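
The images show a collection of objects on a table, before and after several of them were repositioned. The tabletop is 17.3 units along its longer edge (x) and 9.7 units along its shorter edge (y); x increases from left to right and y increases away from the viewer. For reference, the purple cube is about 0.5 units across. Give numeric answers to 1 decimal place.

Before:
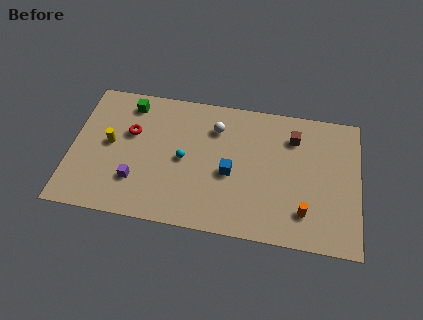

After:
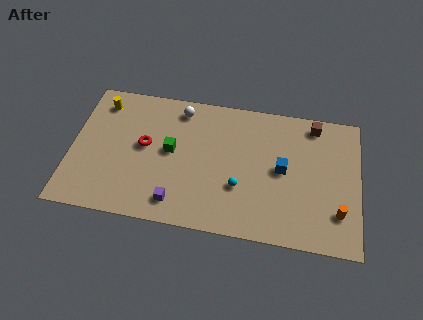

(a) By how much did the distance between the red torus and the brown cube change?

+0.7

They were about 9.9 units apart before and 10.6 after — 0.7 units further apart.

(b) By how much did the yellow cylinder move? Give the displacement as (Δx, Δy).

(-0.7, 2.9)

From the two frames, the yellow cylinder sits at roughly (2.3, 5.1) before and (1.6, 8.0) after.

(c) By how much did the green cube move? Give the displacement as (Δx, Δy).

(2.7, -3.0)

The green cube was at about (3.3, 8.2) and moved to about (6.0, 5.2).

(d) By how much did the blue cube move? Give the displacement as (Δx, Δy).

(3.1, 0.8)

The blue cube started near (9.6, 4.2) and ended near (12.7, 5.0).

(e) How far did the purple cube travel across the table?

2.7

From (4.0, 2.7) to (6.5, 1.6), the purple cube covered √(2.5² + 1.1²) ≈ 2.7 units.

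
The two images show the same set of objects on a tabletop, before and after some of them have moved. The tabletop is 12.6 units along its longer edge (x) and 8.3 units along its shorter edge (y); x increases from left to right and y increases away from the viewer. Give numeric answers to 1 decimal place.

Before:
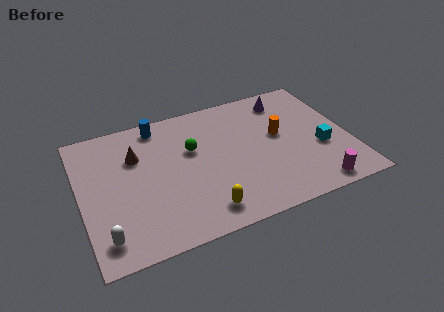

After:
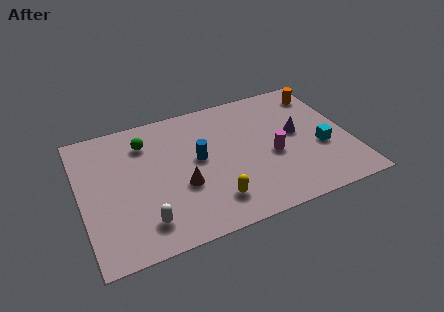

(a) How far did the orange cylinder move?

3.1

From (9.4, 4.7) to (11.7, 6.8), the orange cylinder covered √(2.3² + 2.1²) ≈ 3.1 units.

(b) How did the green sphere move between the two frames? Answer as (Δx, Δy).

(-2.1, 1.2)

The green sphere was at about (5.3, 5.2) and moved to about (3.2, 6.4).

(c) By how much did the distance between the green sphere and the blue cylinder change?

+0.5

They were about 2.5 units apart before and 3.0 after — 0.5 units further apart.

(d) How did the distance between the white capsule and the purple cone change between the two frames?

-2.6

They were about 10.6 units apart before and 8.0 after — 2.6 units closer together.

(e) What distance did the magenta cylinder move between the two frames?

3.1

From (10.6, 0.9) to (8.9, 3.5), the magenta cylinder covered √(1.7² + 2.6²) ≈ 3.1 units.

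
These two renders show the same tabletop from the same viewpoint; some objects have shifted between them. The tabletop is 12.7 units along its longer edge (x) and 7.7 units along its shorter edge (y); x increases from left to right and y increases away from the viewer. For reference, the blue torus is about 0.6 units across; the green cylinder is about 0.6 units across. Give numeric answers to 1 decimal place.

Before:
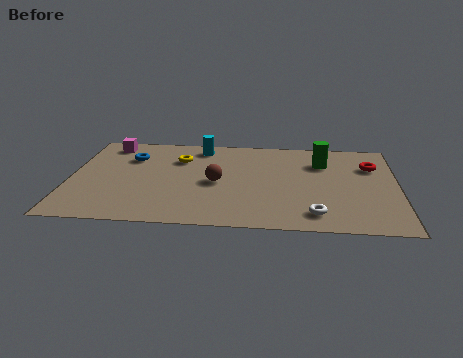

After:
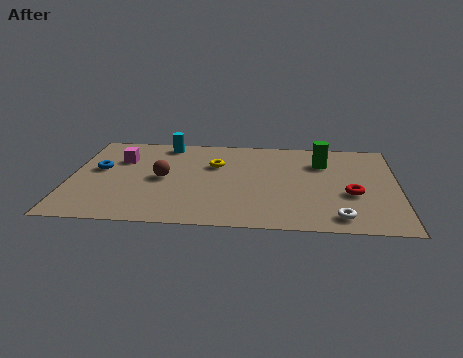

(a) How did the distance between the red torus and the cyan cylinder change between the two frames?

+1.4

The distance was about 6.8 in the first image and 8.2 in the second, so they moved 1.4 units further apart.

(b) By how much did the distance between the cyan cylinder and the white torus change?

+1.9

Before: roughly 7.0 units apart; after: 8.9. That's 1.9 units further apart.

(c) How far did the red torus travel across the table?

2.5

The red torus moved from about (11.7, 5.4) to (10.9, 3.0), a distance of √(0.8² + 2.4²) ≈ 2.5.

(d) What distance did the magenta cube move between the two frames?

1.4

The magenta cube was near (1.4, 6.6) before and (1.9, 5.3) after, so it travelled √(0.5² + 1.3²) ≈ 1.4 units.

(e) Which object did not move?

the green cylinder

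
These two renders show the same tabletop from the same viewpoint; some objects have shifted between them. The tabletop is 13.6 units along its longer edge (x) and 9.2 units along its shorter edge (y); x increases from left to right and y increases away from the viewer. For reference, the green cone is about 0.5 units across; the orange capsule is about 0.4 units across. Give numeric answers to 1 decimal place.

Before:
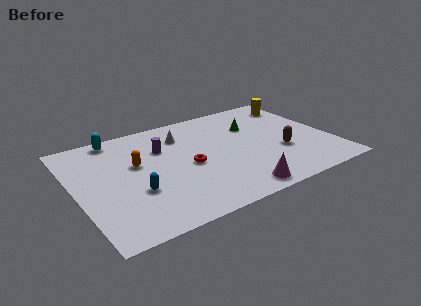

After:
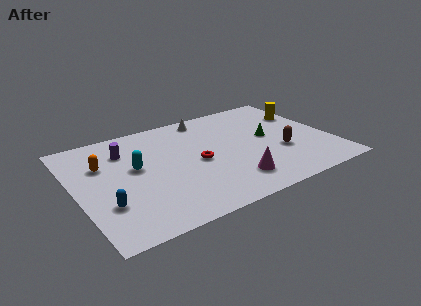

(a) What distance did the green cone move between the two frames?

1.5

The green cone was near (9.8, 6.3) before and (10.4, 4.9) after, so it travelled √(0.6² + 1.4²) ≈ 1.5 units.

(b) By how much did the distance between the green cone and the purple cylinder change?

+2.8

Before: roughly 5.0 units apart; after: 7.8. That's 2.8 units further apart.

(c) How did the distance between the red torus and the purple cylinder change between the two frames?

+2.0

Before: roughly 2.4 units apart; after: 4.4. That's 2.0 units further apart.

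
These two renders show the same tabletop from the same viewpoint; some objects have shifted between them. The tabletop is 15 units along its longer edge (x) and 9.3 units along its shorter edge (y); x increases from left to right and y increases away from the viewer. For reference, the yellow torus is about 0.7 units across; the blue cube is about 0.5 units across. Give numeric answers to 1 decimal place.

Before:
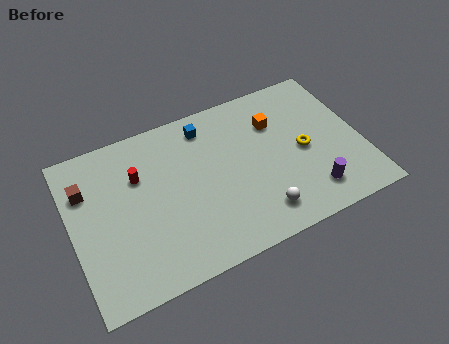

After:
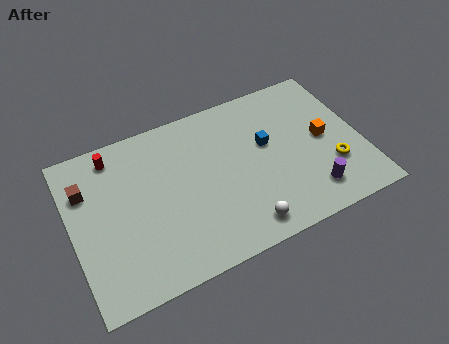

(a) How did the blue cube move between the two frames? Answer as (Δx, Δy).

(2.9, -2.3)

From the two frames, the blue cube sits at roughly (7.3, 7.8) before and (10.2, 5.5) after.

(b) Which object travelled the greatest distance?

the blue cube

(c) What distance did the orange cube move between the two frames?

3.0

The orange cube was near (10.8, 6.6) before and (13.1, 4.7) after, so it travelled √(2.3² + 1.9²) ≈ 3.0 units.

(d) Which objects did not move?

the brown cube and the purple cylinder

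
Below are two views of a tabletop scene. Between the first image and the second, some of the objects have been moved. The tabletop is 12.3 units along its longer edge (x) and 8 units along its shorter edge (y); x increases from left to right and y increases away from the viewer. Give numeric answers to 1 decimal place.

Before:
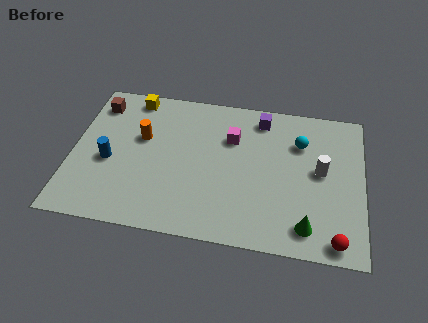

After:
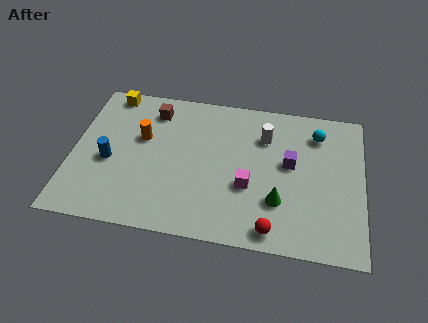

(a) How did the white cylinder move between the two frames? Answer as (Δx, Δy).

(-2.4, 1.5)

The white cylinder was at about (10.5, 4.3) and moved to about (8.1, 5.8).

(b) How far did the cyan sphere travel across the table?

0.9

The cyan sphere was near (9.6, 5.7) before and (10.3, 6.3) after, so it travelled √(0.7² + 0.6²) ≈ 0.9 units.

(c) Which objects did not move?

the blue cylinder and the orange cylinder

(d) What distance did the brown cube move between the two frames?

2.4

From (0.9, 6.5) to (3.3, 6.5), the brown cube covered √(2.4² + 0.0²) ≈ 2.4 units.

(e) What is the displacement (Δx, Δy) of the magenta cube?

(0.8, -2.5)

From the two frames, the magenta cube sits at roughly (6.7, 5.5) before and (7.5, 3.0) after.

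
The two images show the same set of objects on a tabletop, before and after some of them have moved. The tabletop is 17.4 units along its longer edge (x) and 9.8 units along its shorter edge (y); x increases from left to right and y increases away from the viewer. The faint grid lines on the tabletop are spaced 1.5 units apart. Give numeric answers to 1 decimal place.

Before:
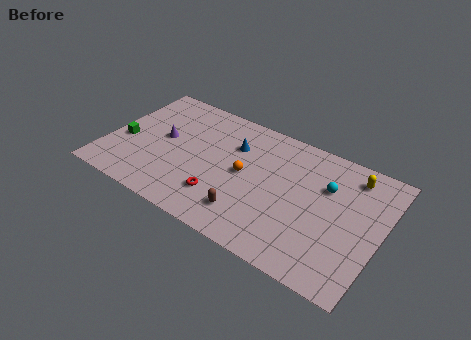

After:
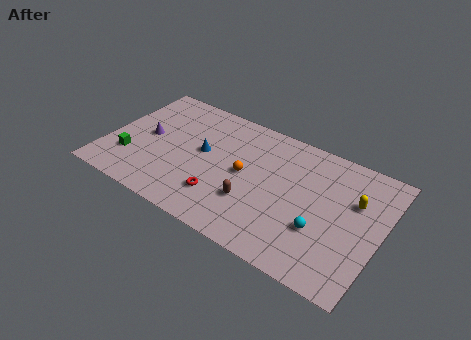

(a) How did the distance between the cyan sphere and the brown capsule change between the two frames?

-1.9

They were about 6.2 units apart before and 4.3 after — 1.9 units closer together.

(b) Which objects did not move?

the red torus and the orange sphere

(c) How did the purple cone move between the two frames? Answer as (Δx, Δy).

(-1.0, -0.3)

From the two frames, the purple cone sits at roughly (3.4, 5.3) before and (2.4, 5.0) after.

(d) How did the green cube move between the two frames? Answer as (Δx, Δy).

(0.6, -1.2)

The green cube started near (1.1, 4.0) and ended near (1.7, 2.8).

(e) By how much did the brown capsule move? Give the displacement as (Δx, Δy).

(0.1, 1.0)

The brown capsule started near (9.5, 2.1) and ended near (9.6, 3.1).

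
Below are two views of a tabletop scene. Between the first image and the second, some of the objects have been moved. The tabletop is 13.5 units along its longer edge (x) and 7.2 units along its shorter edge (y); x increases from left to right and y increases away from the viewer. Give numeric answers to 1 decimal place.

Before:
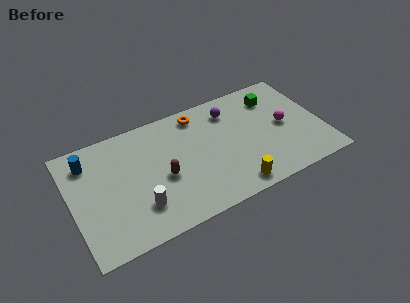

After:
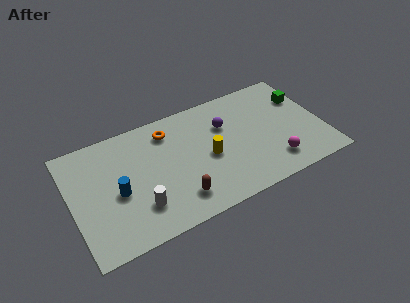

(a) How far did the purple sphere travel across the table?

0.9

From (8.8, 5.7) to (8.4, 4.9), the purple sphere covered √(0.4² + 0.8²) ≈ 0.9 units.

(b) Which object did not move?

the white cylinder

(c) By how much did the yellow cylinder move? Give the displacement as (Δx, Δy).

(-1.0, 2.4)

The yellow cylinder was at about (8.3, 0.9) and moved to about (7.3, 3.3).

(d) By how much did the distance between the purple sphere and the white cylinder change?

-0.8

They were about 6.6 units apart before and 5.8 after — 0.8 units closer together.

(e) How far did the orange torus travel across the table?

1.7

The orange torus moved from about (7.1, 6.2) to (5.4, 5.8), a distance of √(1.7² + 0.4²) ≈ 1.7.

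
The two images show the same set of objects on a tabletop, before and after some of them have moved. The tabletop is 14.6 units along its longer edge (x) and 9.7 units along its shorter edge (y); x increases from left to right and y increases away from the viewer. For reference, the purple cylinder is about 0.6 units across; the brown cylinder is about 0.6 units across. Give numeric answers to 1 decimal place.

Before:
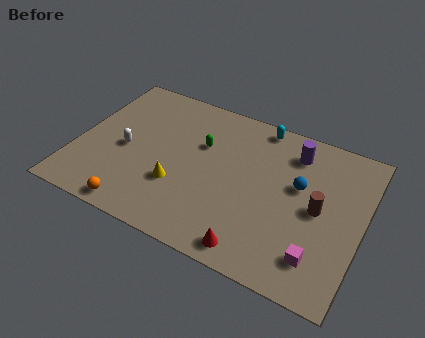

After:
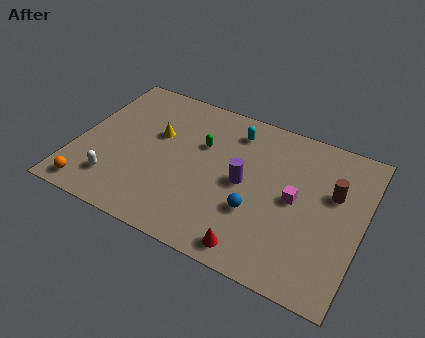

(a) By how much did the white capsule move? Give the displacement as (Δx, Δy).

(-0.2, -2.3)

The white capsule started near (2.5, 4.4) and ended near (2.3, 2.1).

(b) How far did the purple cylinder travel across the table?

3.7

From (10.8, 7.8) to (8.6, 4.8), the purple cylinder covered √(2.2² + 3.0²) ≈ 3.7 units.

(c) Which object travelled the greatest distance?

the purple cylinder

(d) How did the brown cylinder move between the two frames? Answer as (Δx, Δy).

(0.6, 1.3)

The brown cylinder started near (12.4, 4.8) and ended near (13.0, 6.1).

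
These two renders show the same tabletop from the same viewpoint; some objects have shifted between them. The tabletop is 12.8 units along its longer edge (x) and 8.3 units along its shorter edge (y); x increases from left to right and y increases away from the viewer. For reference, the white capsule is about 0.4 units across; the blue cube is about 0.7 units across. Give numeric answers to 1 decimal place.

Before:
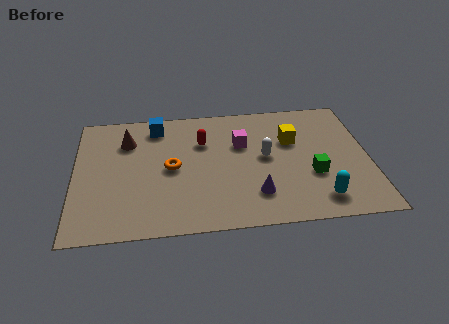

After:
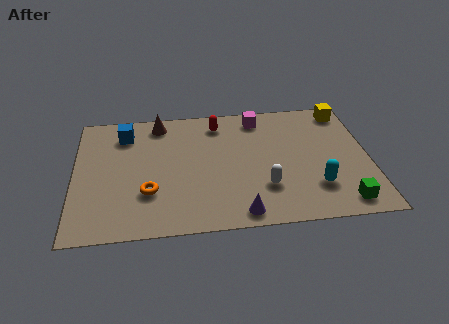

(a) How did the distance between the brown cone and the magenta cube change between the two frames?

-0.6

The distance was about 5.0 in the first image and 4.4 in the second, so they moved 0.6 units closer together.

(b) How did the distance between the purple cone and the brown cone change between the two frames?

+0.3

The distance was about 6.9 in the first image and 7.2 in the second, so they moved 0.3 units further apart.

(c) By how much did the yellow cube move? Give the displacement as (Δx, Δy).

(2.4, 1.8)

The yellow cube started near (9.5, 5.4) and ended near (11.9, 7.2).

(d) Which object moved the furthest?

the yellow cube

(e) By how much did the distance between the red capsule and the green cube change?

+2.4

They were about 5.4 units apart before and 7.8 after — 2.4 units further apart.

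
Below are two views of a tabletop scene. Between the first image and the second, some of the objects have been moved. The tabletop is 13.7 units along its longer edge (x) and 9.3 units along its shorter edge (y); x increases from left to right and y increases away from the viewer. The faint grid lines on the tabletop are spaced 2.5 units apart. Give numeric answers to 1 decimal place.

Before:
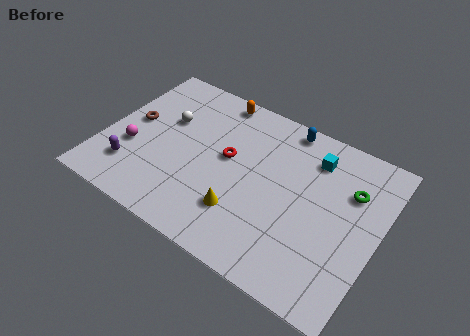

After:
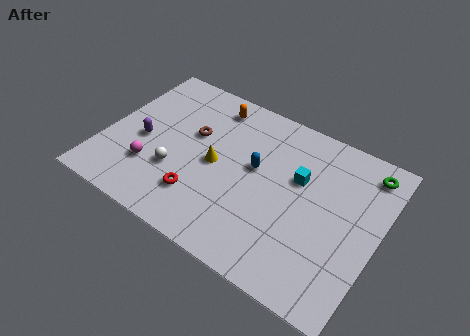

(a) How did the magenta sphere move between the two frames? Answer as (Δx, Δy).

(1.1, -0.7)

From the two frames, the magenta sphere sits at roughly (1.5, 3.4) before and (2.6, 2.7) after.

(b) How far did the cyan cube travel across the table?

1.6

From (10.1, 7.3) to (9.6, 5.8), the cyan cube covered √(0.5² + 1.5²) ≈ 1.6 units.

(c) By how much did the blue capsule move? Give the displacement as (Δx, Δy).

(-1.0, -3.1)

The blue capsule started near (8.5, 8.4) and ended near (7.5, 5.3).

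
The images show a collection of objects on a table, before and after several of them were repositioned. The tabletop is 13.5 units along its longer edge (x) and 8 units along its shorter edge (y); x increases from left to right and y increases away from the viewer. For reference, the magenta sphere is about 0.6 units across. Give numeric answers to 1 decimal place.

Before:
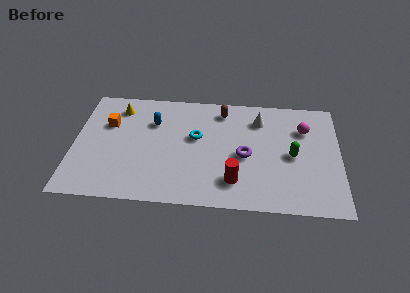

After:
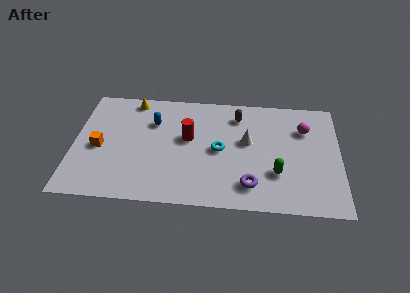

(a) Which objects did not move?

the magenta sphere and the blue capsule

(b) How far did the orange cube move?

1.7

The orange cube moved from about (1.7, 5.3) to (1.3, 3.6), a distance of √(0.4² + 1.7²) ≈ 1.7.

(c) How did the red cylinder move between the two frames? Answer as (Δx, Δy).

(-2.4, 2.8)

The red cylinder was at about (8.2, 1.8) and moved to about (5.8, 4.6).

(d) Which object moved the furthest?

the red cylinder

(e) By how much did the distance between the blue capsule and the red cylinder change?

-3.6

The distance was about 5.7 in the first image and 2.1 in the second, so they moved 3.6 units closer together.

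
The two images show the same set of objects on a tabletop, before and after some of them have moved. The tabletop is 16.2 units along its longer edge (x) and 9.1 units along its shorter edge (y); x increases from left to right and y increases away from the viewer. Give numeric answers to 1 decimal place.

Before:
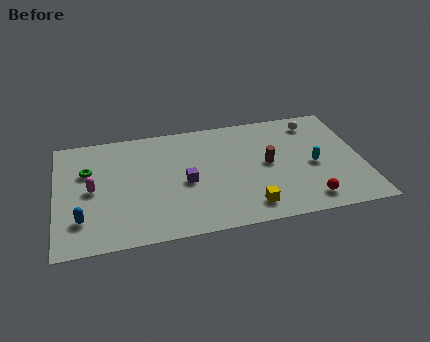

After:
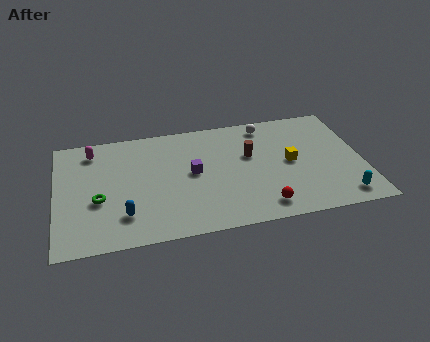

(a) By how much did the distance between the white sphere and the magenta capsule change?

-3.1

Before: roughly 12.4 units apart; after: 9.3. That's 3.1 units closer together.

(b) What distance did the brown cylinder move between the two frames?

1.3

The brown cylinder moved from about (11.2, 4.7) to (10.3, 5.6), a distance of √(0.9² + 0.9²) ≈ 1.3.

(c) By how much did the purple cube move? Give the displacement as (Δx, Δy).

(0.4, 0.7)

The purple cube started near (6.8, 4.1) and ended near (7.2, 4.8).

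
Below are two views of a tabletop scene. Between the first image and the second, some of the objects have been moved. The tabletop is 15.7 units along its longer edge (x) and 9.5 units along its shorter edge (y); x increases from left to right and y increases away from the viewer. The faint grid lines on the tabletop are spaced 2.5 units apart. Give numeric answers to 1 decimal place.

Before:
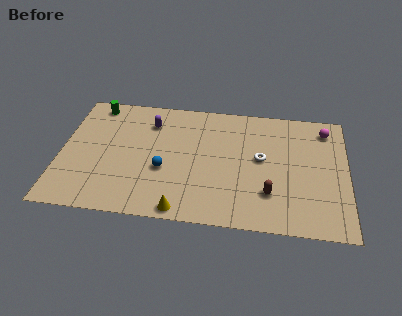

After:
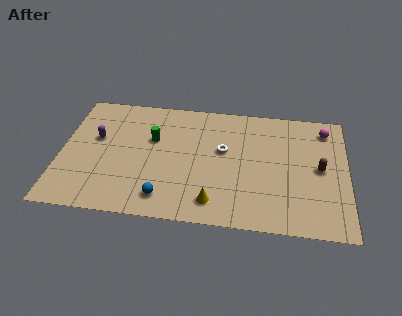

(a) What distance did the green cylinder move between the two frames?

4.1

From (1.7, 8.4) to (5.0, 6.0), the green cylinder covered √(3.3² + 2.4²) ≈ 4.1 units.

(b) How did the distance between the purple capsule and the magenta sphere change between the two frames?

+3.1

They were about 9.7 units apart before and 12.8 after — 3.1 units further apart.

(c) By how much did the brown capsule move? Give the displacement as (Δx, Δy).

(2.7, 2.2)

From the two frames, the brown capsule sits at roughly (11.5, 2.6) before and (14.2, 4.8) after.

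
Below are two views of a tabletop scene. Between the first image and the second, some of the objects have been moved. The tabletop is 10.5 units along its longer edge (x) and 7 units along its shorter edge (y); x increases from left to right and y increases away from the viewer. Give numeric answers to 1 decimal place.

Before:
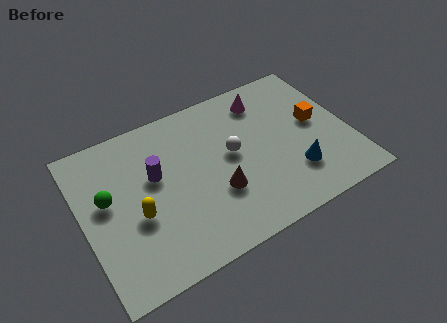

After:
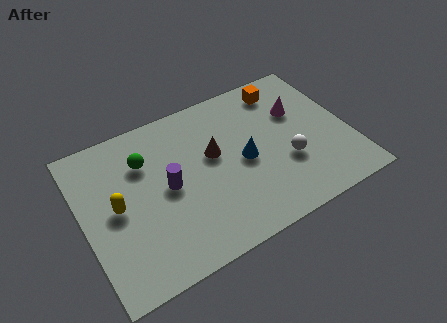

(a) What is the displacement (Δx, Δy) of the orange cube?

(-1.0, 2.1)

The orange cube started near (9.3, 3.8) and ended near (8.3, 5.9).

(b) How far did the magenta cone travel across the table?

1.6

The magenta cone moved from about (7.5, 5.7) to (8.7, 4.6), a distance of √(1.2² + 1.1²) ≈ 1.6.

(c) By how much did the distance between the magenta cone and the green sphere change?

-0.6

They were about 6.7 units apart before and 6.1 after — 0.6 units closer together.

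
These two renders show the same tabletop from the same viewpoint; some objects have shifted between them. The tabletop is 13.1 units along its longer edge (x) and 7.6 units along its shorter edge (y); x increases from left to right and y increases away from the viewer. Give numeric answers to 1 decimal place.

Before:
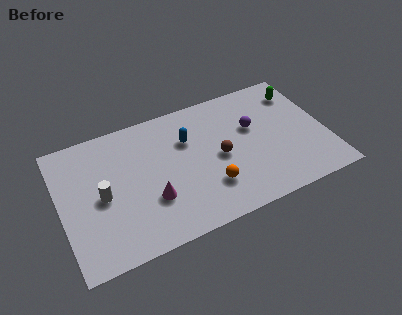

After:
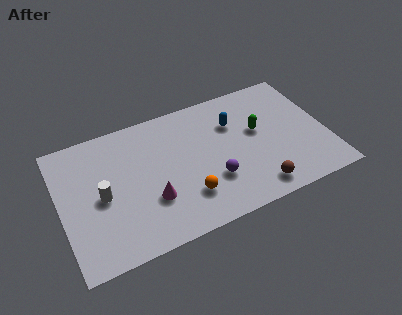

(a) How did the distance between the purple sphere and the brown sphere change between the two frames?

+0.3

They were about 2.1 units apart before and 2.4 after — 0.3 units further apart.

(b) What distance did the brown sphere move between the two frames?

2.9

The brown sphere moved from about (7.8, 3.6) to (9.3, 1.1), a distance of √(1.5² + 2.5²) ≈ 2.9.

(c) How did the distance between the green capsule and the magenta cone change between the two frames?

-2.7

They were about 8.5 units apart before and 5.8 after — 2.7 units closer together.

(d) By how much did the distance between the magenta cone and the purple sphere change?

-2.7

Before: roughly 5.7 units apart; after: 3.0. That's 2.7 units closer together.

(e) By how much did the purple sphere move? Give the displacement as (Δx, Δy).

(-2.3, -2.3)

The purple sphere was at about (9.6, 4.7) and moved to about (7.3, 2.4).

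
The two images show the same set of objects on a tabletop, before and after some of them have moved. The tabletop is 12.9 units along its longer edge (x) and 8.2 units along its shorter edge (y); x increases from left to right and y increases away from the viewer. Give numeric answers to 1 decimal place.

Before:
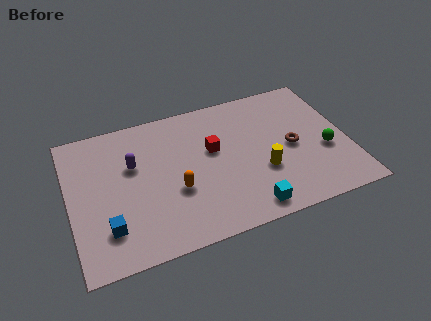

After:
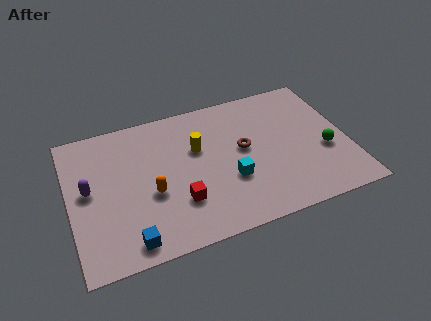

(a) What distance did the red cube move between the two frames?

3.1

From (6.7, 4.9) to (4.9, 2.4), the red cube covered √(1.8² + 2.5²) ≈ 3.1 units.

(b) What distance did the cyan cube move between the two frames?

2.0

From (7.9, 1.0) to (7.3, 2.9), the cyan cube covered √(0.6² + 1.9²) ≈ 2.0 units.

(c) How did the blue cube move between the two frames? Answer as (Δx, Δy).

(0.9, -1.0)

The blue cube started near (1.6, 2.0) and ended near (2.5, 1.0).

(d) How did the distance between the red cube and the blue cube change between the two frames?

-3.1

The distance was about 5.9 in the first image and 2.8 in the second, so they moved 3.1 units closer together.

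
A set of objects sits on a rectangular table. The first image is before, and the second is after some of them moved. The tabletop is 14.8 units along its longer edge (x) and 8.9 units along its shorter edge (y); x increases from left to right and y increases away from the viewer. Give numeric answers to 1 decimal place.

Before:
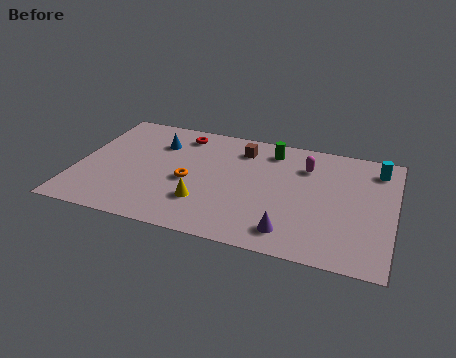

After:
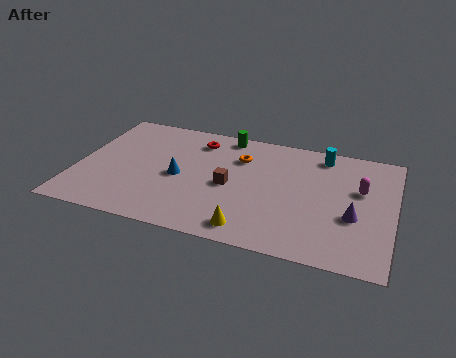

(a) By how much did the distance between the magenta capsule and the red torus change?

+1.9

Before: roughly 6.1 units apart; after: 8.0. That's 1.9 units further apart.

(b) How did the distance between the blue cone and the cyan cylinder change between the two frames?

-2.9

Before: roughly 10.3 units apart; after: 7.4. That's 2.9 units closer together.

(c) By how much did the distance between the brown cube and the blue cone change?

-1.5

Before: roughly 3.9 units apart; after: 2.4. That's 1.5 units closer together.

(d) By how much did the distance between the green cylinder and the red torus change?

-2.8

They were about 4.3 units apart before and 1.5 after — 2.8 units closer together.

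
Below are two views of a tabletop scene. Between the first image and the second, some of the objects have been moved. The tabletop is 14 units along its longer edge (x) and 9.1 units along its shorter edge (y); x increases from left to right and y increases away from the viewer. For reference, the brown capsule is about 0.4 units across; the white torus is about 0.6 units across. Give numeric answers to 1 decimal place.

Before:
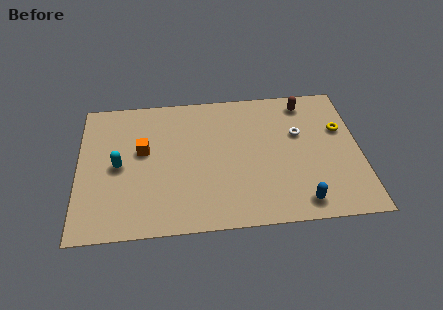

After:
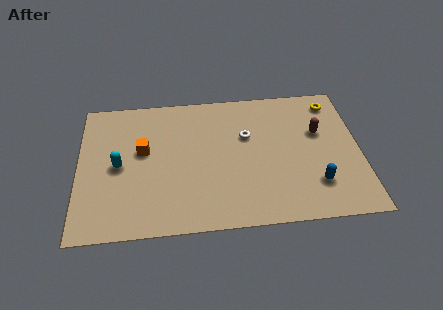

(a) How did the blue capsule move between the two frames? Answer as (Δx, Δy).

(0.8, 1.1)

The blue capsule was at about (10.9, 1.2) and moved to about (11.7, 2.3).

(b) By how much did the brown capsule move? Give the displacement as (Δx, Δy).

(0.6, -2.1)

The brown capsule started near (11.4, 7.8) and ended near (12.0, 5.7).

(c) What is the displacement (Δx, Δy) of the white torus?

(-2.6, 0.1)

The white torus was at about (11.0, 5.7) and moved to about (8.4, 5.8).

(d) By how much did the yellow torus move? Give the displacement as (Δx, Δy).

(-0.3, 1.9)

From the two frames, the yellow torus sits at roughly (13.1, 5.8) before and (12.8, 7.7) after.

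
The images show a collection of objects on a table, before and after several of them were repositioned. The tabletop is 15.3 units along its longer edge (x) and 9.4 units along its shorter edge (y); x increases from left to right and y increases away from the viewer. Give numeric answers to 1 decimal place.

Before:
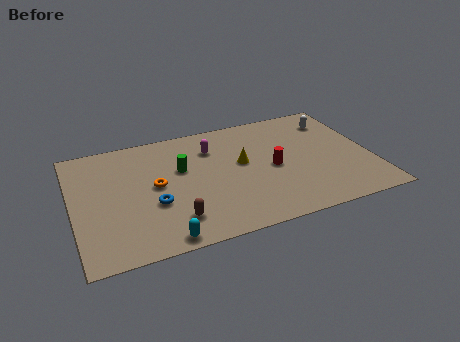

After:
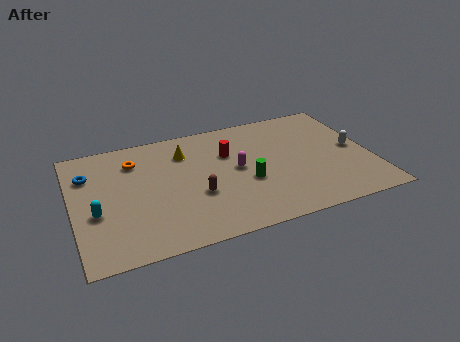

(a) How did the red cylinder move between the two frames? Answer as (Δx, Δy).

(-2.1, 1.9)

From the two frames, the red cylinder sits at roughly (10.2, 4.4) before and (8.1, 6.3) after.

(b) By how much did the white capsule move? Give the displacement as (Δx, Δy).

(0.7, -2.7)

The white capsule was at about (13.8, 7.4) and moved to about (14.5, 4.7).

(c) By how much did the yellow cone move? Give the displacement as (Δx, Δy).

(-2.8, 1.8)

The yellow cone started near (8.7, 5.3) and ended near (5.9, 7.1).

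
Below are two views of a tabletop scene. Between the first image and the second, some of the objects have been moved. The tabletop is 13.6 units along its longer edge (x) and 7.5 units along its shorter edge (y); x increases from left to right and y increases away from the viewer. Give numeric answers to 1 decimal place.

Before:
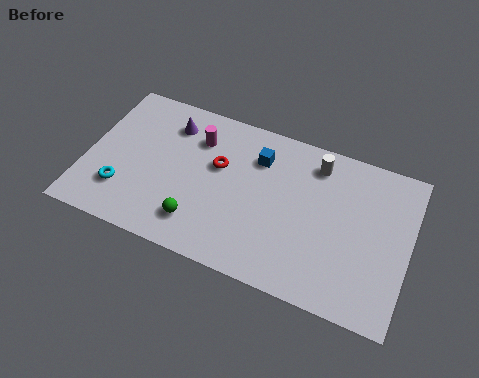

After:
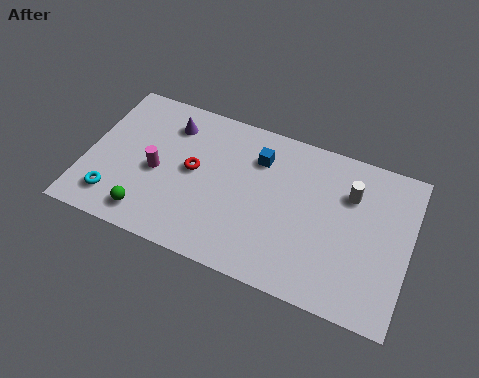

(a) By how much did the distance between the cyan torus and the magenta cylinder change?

-2.1

They were about 4.6 units apart before and 2.5 after — 2.1 units closer together.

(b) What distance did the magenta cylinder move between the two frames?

2.7

From (4.5, 5.6) to (3.0, 3.4), the magenta cylinder covered √(1.5² + 2.2²) ≈ 2.7 units.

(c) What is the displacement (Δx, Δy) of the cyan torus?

(-0.3, -0.5)

The cyan torus started near (1.7, 2.0) and ended near (1.4, 1.5).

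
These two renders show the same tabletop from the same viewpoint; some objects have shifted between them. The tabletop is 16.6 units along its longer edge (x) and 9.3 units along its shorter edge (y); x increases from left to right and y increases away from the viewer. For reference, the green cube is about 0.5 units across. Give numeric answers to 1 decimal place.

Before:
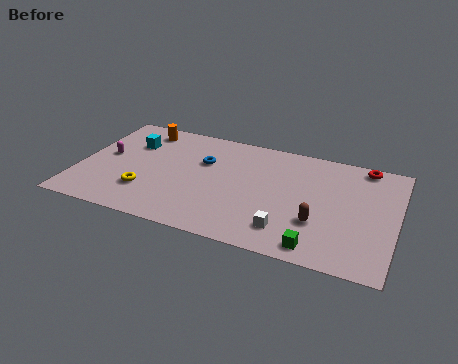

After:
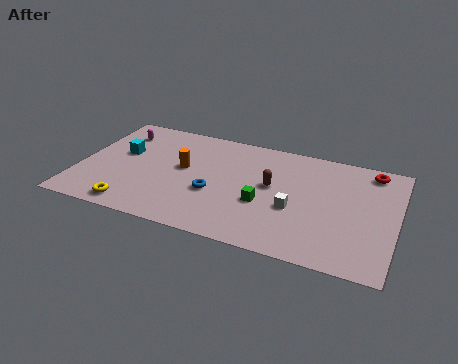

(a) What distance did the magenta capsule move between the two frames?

2.3

The magenta capsule was near (1.3, 5.0) before and (1.7, 7.3) after, so it travelled √(0.4² + 2.3²) ≈ 2.3 units.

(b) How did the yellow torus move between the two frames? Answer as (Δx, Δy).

(-0.5, -1.5)

The yellow torus was at about (3.7, 2.6) and moved to about (3.2, 1.1).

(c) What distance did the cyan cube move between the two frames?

1.1

From (2.5, 6.5) to (2.1, 5.5), the cyan cube covered √(0.4² + 1.0²) ≈ 1.1 units.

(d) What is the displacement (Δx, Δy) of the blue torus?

(0.8, -2.5)

The blue torus started near (6.4, 6.1) and ended near (7.2, 3.6).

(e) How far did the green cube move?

3.9

The green cube was near (12.8, 1.1) before and (9.8, 3.6) after, so it travelled √(3.0² + 2.5²) ≈ 3.9 units.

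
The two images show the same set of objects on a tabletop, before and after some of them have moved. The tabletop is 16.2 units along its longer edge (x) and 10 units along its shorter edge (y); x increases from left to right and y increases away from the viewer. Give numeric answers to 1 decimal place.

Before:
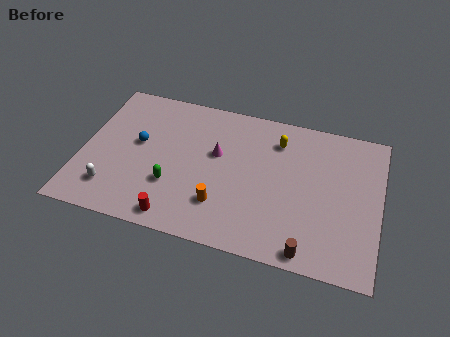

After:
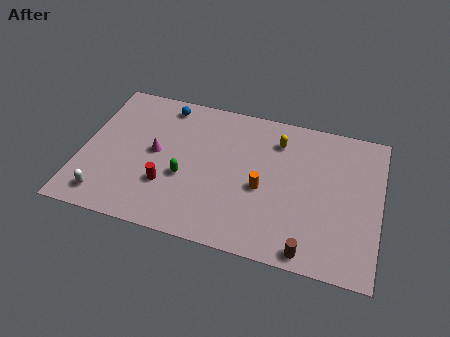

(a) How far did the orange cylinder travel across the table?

2.7

The orange cylinder was near (7.8, 2.6) before and (9.9, 4.3) after, so it travelled √(2.1² + 1.7²) ≈ 2.7 units.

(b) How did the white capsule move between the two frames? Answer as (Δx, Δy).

(-0.3, -0.6)

From the two frames, the white capsule sits at roughly (1.9, 2.1) before and (1.6, 1.5) after.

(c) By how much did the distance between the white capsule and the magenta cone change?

-2.3

They were about 6.7 units apart before and 4.4 after — 2.3 units closer together.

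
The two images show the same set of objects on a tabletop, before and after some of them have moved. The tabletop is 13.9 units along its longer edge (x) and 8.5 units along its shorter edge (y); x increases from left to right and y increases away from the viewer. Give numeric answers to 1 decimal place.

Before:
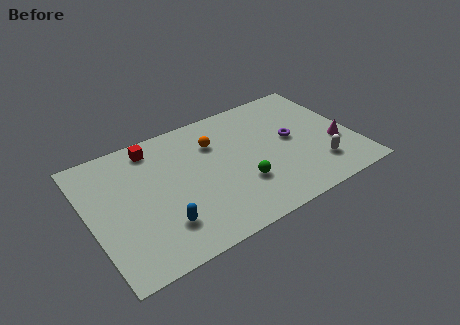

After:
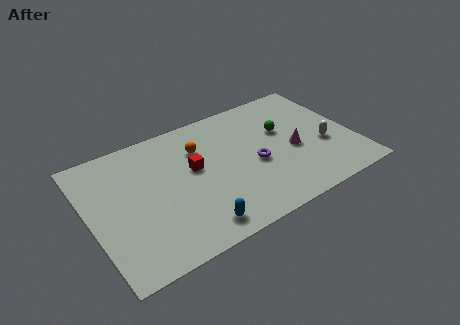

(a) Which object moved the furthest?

the green sphere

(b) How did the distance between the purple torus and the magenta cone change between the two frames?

-0.5

Before: roughly 2.6 units apart; after: 2.1. That's 0.5 units closer together.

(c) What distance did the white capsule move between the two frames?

1.4

From (11.7, 2.0) to (12.3, 3.3), the white capsule covered √(0.6² + 1.3²) ≈ 1.4 units.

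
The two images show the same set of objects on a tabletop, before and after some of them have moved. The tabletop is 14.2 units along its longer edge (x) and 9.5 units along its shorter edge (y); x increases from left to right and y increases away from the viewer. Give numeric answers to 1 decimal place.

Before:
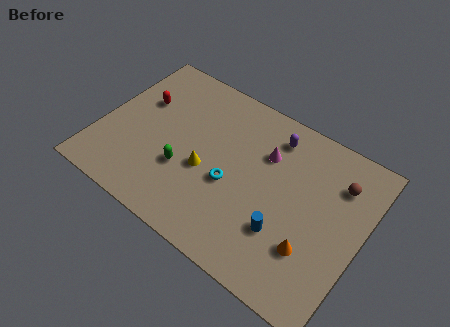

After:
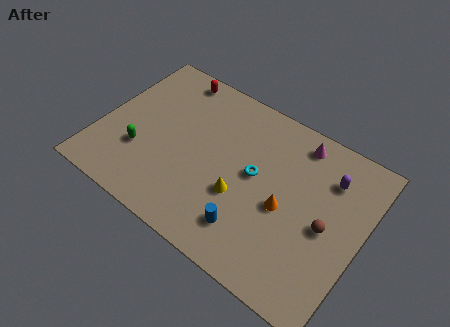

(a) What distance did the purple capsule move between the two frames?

3.3

The purple capsule moved from about (8.9, 7.8) to (12.1, 7.1), a distance of √(3.2² + 0.7²) ≈ 3.3.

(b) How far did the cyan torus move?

1.6

The cyan torus was near (7.3, 3.9) before and (8.4, 5.1) after, so it travelled √(1.1² + 1.2²) ≈ 1.6 units.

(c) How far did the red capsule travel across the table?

2.7

The red capsule was near (1.8, 6.1) before and (3.1, 8.5) after, so it travelled √(1.3² + 2.4²) ≈ 2.7 units.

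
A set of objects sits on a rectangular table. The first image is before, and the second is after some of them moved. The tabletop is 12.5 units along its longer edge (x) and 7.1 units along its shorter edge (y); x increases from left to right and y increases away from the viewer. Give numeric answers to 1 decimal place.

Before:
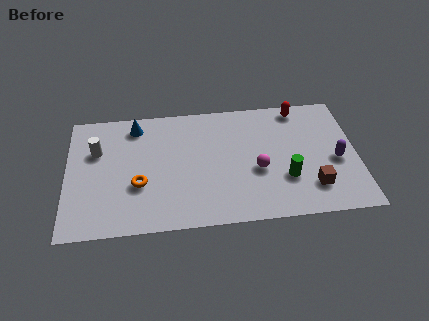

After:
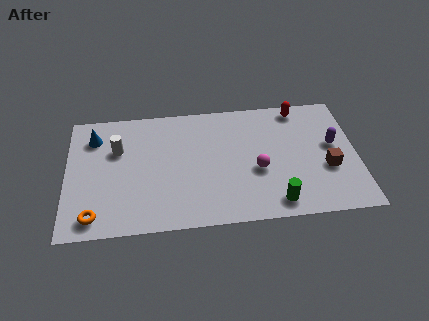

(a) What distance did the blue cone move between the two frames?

1.9

From (3.0, 6.0) to (1.2, 5.5), the blue cone covered √(1.8² + 0.5²) ≈ 1.9 units.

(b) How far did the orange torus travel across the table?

2.5

The orange torus moved from about (3.1, 2.6) to (1.2, 1.0), a distance of √(1.9² + 1.6²) ≈ 2.5.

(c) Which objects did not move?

the red capsule and the magenta sphere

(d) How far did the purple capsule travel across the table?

0.9

The purple capsule moved from about (11.6, 3.1) to (11.5, 4.0), a distance of √(0.1² + 0.9²) ≈ 0.9.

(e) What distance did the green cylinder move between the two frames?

1.4

From (9.4, 2.3) to (8.9, 1.0), the green cylinder covered √(0.5² + 1.3²) ≈ 1.4 units.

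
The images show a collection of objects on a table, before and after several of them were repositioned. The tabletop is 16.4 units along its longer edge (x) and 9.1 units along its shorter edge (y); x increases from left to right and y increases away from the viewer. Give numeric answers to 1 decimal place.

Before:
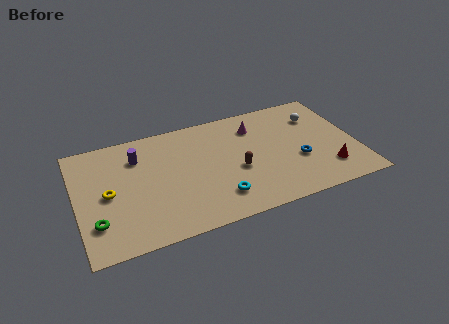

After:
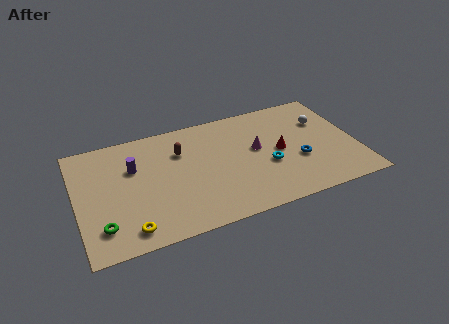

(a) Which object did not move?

the blue torus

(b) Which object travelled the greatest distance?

the brown capsule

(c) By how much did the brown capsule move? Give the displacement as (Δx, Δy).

(-3.1, 2.6)

The brown capsule started near (9.3, 3.8) and ended near (6.2, 6.4).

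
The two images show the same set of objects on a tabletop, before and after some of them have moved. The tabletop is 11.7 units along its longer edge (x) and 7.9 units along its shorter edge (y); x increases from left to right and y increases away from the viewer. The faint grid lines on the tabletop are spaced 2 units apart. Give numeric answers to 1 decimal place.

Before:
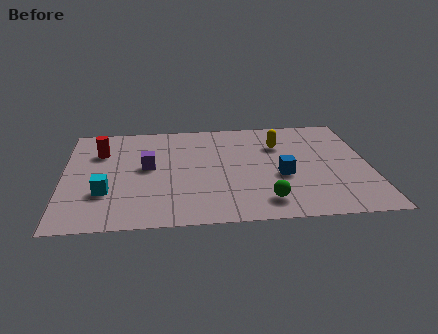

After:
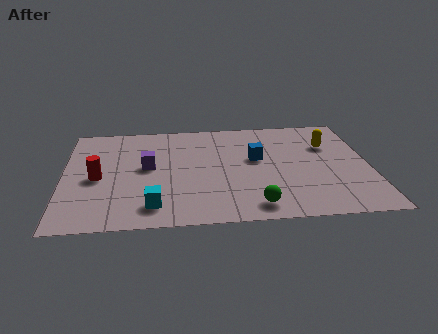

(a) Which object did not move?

the purple cube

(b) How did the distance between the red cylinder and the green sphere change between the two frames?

-1.1

The distance was about 7.5 in the first image and 6.4 in the second, so they moved 1.1 units closer together.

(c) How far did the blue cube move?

1.7

From (8.3, 3.2) to (7.4, 4.6), the blue cube covered √(0.9² + 1.4²) ≈ 1.7 units.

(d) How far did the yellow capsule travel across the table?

1.9

The yellow capsule was near (8.3, 5.6) before and (10.2, 5.4) after, so it travelled √(1.9² + 0.2²) ≈ 1.9 units.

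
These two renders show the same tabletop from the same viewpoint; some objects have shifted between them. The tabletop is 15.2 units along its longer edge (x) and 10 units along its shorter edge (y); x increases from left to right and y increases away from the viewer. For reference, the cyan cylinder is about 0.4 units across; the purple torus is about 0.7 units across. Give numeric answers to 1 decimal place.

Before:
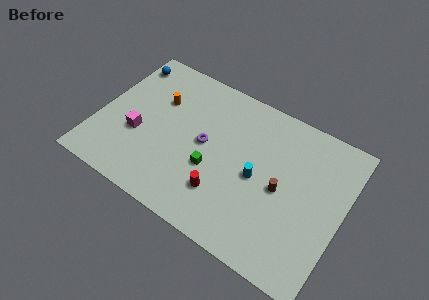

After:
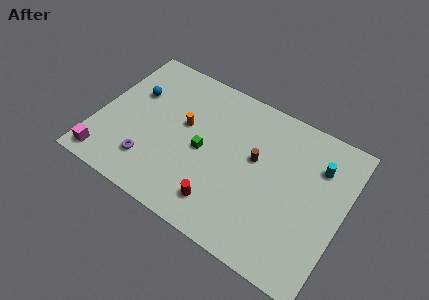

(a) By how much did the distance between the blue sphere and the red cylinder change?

-1.5

Before: roughly 9.3 units apart; after: 7.8. That's 1.5 units closer together.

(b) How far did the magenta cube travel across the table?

3.1

From (2.6, 3.8) to (1.0, 1.2), the magenta cube covered √(1.6² + 2.6²) ≈ 3.1 units.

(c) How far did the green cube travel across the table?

1.1

The green cube was near (7.3, 3.8) before and (6.6, 4.7) after, so it travelled √(0.7² + 0.9²) ≈ 1.1 units.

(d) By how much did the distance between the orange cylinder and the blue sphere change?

+0.4

The distance was about 3.0 in the first image and 3.4 in the second, so they moved 0.4 units further apart.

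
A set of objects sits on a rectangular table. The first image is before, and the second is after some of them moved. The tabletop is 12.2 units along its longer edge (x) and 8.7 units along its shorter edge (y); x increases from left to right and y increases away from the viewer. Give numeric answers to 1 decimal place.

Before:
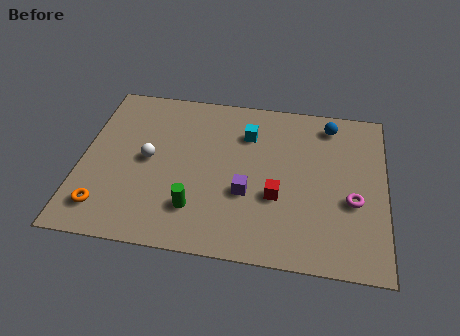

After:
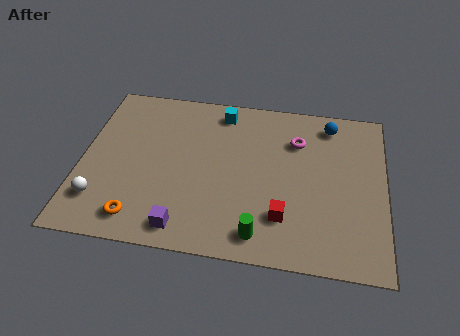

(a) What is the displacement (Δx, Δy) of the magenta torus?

(-2.3, 2.9)

The magenta torus was at about (10.9, 3.4) and moved to about (8.6, 6.3).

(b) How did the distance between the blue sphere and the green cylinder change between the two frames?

-0.7

They were about 7.4 units apart before and 6.7 after — 0.7 units closer together.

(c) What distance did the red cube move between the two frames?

1.0

The red cube moved from about (7.9, 3.2) to (8.2, 2.2), a distance of √(0.3² + 1.0²) ≈ 1.0.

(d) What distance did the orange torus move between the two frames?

1.4

From (1.1, 1.6) to (2.5, 1.3), the orange torus covered √(1.4² + 0.3²) ≈ 1.4 units.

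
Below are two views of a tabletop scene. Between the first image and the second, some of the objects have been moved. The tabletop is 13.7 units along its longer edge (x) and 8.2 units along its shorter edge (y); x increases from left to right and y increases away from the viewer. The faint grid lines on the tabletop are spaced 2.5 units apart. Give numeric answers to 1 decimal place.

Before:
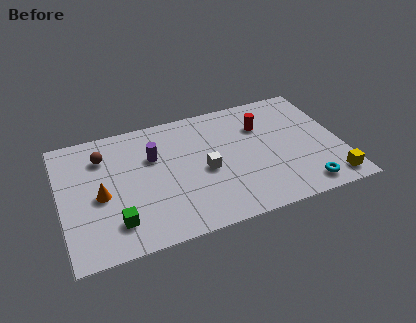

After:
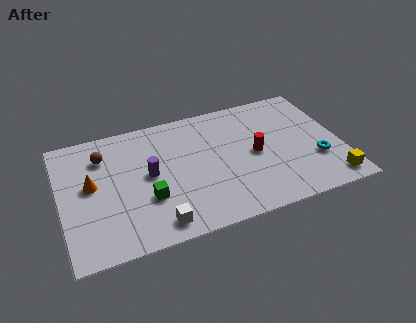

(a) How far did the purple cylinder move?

1.1

The purple cylinder was near (4.6, 5.4) before and (4.3, 4.3) after, so it travelled √(0.3² + 1.1²) ≈ 1.1 units.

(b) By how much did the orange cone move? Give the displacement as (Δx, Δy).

(-0.4, 0.8)

The orange cone started near (1.9, 3.7) and ended near (1.5, 4.5).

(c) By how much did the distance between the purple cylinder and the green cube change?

-2.7

The distance was about 4.2 in the first image and 1.5 in the second, so they moved 2.7 units closer together.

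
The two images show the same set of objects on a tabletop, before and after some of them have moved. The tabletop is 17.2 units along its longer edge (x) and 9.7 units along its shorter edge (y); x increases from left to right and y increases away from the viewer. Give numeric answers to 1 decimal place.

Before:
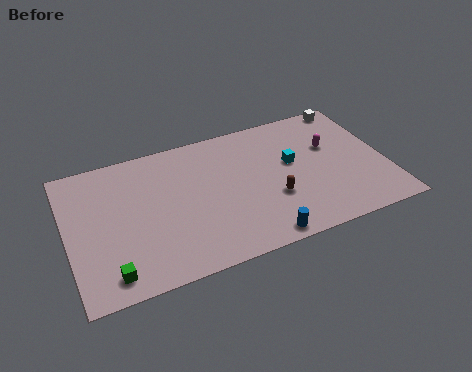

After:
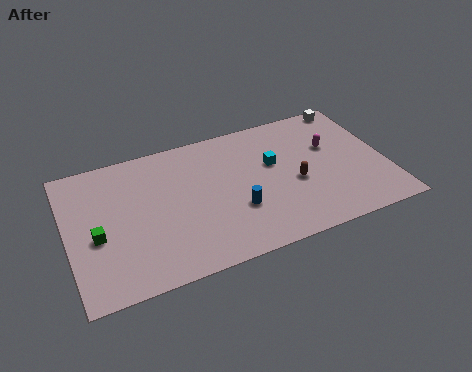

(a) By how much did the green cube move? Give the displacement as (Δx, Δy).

(-0.5, 2.7)

The green cube was at about (2.0, 1.4) and moved to about (1.5, 4.1).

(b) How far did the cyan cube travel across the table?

1.0

The cyan cube was near (12.2, 5.6) before and (11.2, 5.9) after, so it travelled √(1.0² + 0.3²) ≈ 1.0 units.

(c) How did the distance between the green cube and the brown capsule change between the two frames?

+1.6

Before: roughly 9.1 units apart; after: 10.7. That's 1.6 units further apart.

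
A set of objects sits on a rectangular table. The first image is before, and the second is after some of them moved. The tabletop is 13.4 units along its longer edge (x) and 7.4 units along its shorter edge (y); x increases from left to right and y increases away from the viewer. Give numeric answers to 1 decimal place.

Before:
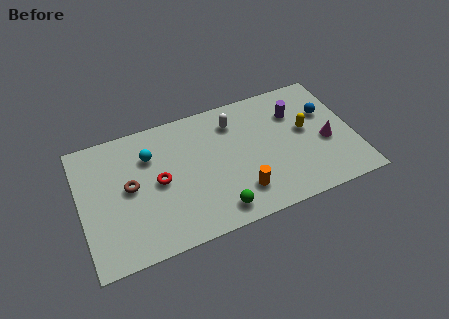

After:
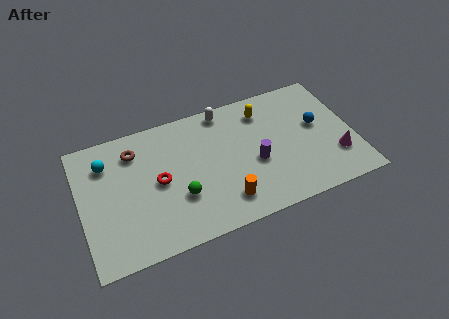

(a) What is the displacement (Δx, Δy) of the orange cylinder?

(-0.8, -0.2)

From the two frames, the orange cylinder sits at roughly (7.6, 1.7) before and (6.8, 1.5) after.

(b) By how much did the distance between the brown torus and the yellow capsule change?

-2.3

Before: roughly 8.7 units apart; after: 6.4. That's 2.3 units closer together.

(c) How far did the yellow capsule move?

2.6

The yellow capsule moved from about (11.1, 4.1) to (9.2, 5.9), a distance of √(1.9² + 1.8²) ≈ 2.6.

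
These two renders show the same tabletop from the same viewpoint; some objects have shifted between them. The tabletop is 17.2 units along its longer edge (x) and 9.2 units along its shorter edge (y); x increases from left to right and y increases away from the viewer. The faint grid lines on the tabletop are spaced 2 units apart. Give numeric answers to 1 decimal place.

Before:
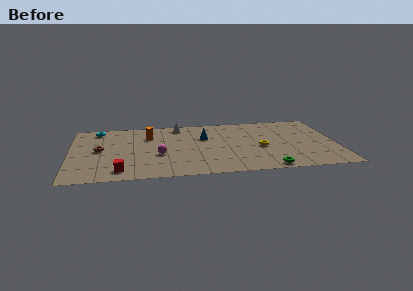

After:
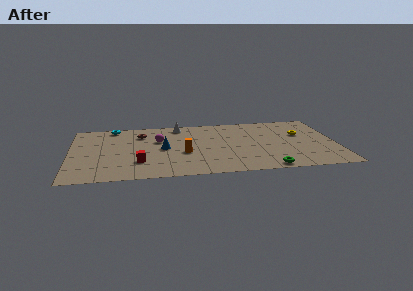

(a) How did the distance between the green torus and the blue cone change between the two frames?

+1.1

Before: roughly 6.5 units apart; after: 7.6. That's 1.1 units further apart.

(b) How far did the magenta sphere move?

2.3

From (5.7, 3.6) to (5.7, 5.9), the magenta sphere covered √(0.0² + 2.3²) ≈ 2.3 units.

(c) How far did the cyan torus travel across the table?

1.0

The cyan torus was near (1.8, 8.0) before and (2.8, 8.3) after, so it travelled √(1.0² + 0.3²) ≈ 1.0 units.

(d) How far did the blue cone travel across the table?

3.0

From (8.7, 6.0) to (6.0, 4.6), the blue cone covered √(2.7² + 1.4²) ≈ 3.0 units.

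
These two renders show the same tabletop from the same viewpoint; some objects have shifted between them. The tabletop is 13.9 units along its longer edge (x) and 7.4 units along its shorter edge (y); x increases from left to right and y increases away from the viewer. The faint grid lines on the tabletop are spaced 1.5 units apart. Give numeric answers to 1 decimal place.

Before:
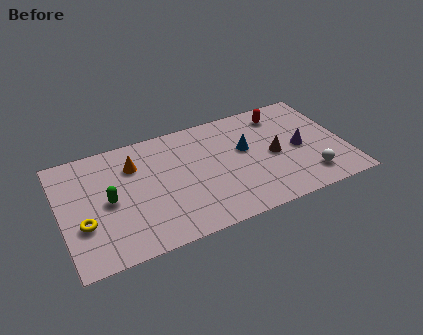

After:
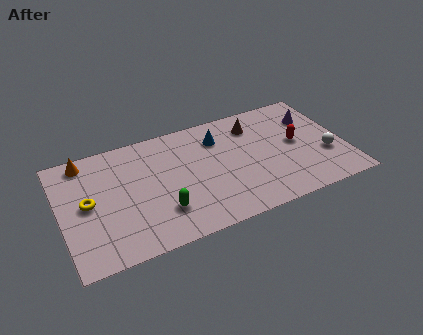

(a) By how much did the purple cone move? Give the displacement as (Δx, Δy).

(0.9, 1.8)

The purple cone was at about (11.7, 3.5) and moved to about (12.6, 5.3).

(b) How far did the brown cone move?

2.4

The brown cone was near (10.4, 3.5) before and (9.7, 5.8) after, so it travelled √(0.7² + 2.3²) ≈ 2.4 units.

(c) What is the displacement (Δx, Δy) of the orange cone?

(-2.3, 1.1)

From the two frames, the orange cone sits at roughly (3.7, 5.4) before and (1.4, 6.5) after.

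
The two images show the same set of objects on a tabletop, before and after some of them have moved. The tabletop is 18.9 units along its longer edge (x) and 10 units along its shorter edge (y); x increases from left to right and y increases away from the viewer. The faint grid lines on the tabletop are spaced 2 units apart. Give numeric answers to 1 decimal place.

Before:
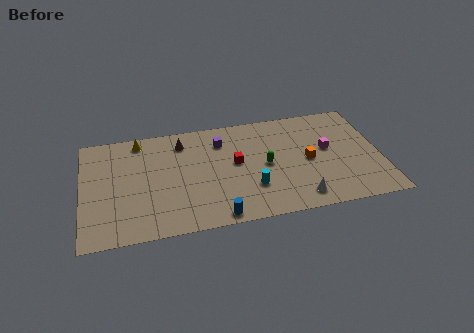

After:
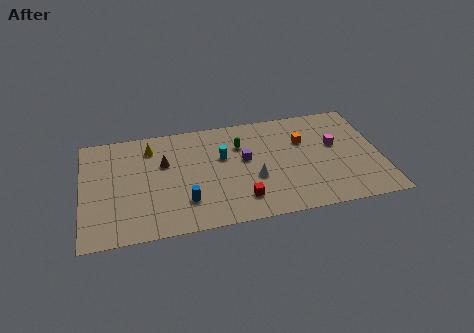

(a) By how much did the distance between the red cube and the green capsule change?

+3.0

The distance was about 2.0 in the first image and 5.0 in the second, so they moved 3.0 units further apart.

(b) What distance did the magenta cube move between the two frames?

0.6

The magenta cube moved from about (15.6, 5.6) to (16.1, 5.9), a distance of √(0.5² + 0.3²) ≈ 0.6.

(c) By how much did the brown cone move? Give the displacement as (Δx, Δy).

(-1.2, -1.7)

The brown cone was at about (6.4, 8.1) and moved to about (5.2, 6.4).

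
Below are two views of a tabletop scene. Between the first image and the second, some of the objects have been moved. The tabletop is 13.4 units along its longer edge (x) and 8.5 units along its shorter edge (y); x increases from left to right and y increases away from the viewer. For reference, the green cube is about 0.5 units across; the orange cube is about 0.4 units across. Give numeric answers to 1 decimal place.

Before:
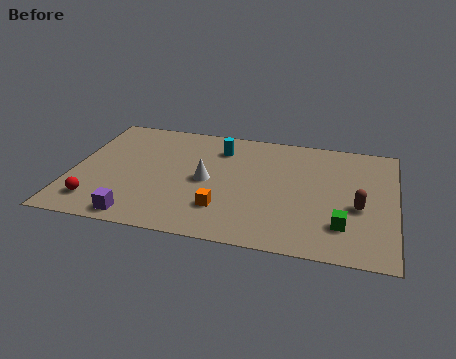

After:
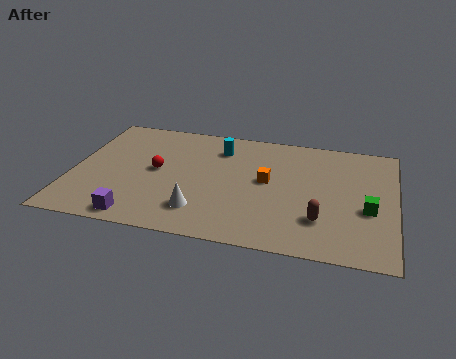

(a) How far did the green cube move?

1.6

The green cube moved from about (11.3, 2.1) to (12.3, 3.4), a distance of √(1.0² + 1.3²) ≈ 1.6.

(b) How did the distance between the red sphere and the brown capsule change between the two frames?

-3.7

The distance was about 10.9 in the first image and 7.2 in the second, so they moved 3.7 units closer together.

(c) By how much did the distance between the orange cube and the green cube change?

-0.5

They were about 4.9 units apart before and 4.4 after — 0.5 units closer together.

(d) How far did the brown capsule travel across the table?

1.9

From (11.9, 3.5) to (10.4, 2.3), the brown capsule covered √(1.5² + 1.2²) ≈ 1.9 units.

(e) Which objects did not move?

the purple cube and the cyan cylinder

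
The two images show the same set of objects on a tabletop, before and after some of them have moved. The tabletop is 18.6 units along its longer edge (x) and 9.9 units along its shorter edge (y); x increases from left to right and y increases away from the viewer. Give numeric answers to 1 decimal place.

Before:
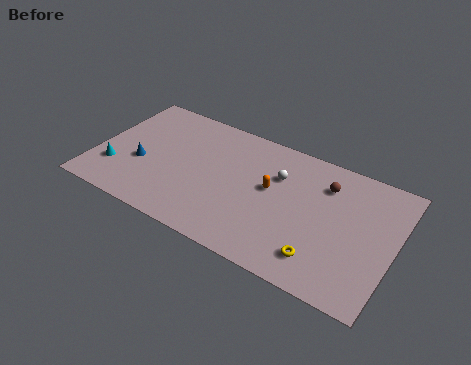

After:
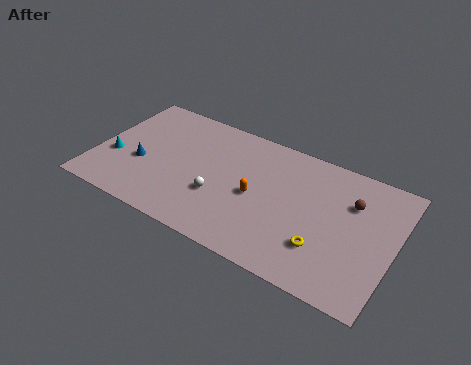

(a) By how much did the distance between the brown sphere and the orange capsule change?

+2.4

The distance was about 3.7 in the first image and 6.1 in the second, so they moved 2.4 units further apart.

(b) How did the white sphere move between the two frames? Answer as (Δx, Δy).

(-3.3, -3.3)

From the two frames, the white sphere sits at roughly (11.2, 6.8) before and (7.9, 3.5) after.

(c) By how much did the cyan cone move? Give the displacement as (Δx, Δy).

(-0.2, 0.9)

The cyan cone was at about (1.4, 2.8) and moved to about (1.2, 3.7).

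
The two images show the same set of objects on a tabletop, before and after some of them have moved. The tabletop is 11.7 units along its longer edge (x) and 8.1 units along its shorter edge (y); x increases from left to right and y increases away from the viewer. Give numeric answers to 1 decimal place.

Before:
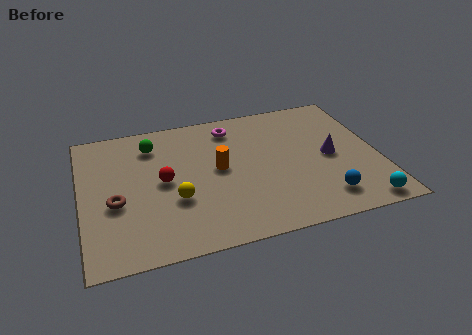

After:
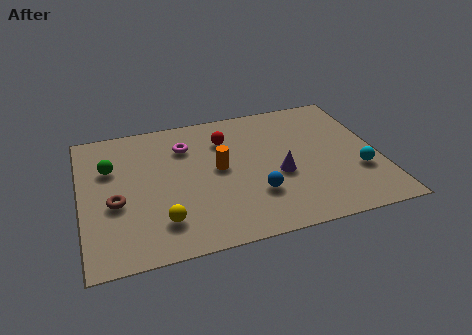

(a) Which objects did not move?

the orange cylinder and the brown torus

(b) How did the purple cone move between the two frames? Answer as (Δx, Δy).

(-2.1, -0.6)

The purple cone started near (9.8, 3.9) and ended near (7.7, 3.3).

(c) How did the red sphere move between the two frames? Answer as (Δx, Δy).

(2.6, 1.9)

The red sphere started near (3.2, 4.1) and ended near (5.8, 6.0).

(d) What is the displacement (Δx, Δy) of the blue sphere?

(-2.6, 0.9)

From the two frames, the blue sphere sits at roughly (9.3, 1.5) before and (6.7, 2.4) after.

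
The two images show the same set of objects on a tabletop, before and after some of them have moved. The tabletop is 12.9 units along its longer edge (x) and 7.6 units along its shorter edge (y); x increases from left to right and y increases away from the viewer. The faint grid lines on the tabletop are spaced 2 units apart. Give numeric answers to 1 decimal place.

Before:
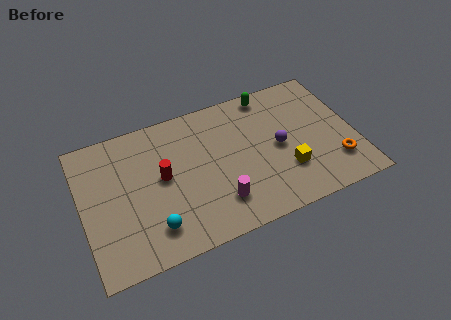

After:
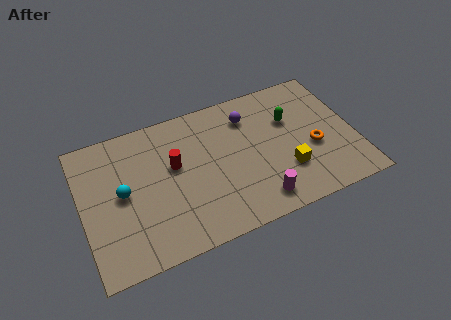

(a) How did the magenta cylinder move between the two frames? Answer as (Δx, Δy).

(1.8, -0.6)

The magenta cylinder was at about (6.2, 1.8) and moved to about (8.0, 1.2).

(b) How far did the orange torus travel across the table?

1.5

From (11.8, 1.9) to (10.9, 3.1), the orange torus covered √(0.9² + 1.2²) ≈ 1.5 units.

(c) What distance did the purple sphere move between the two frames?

2.5

The purple sphere was near (9.3, 3.7) before and (8.1, 5.9) after, so it travelled √(1.2² + 2.2²) ≈ 2.5 units.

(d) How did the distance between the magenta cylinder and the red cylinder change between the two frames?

+1.6

They were about 3.3 units apart before and 4.9 after — 1.6 units further apart.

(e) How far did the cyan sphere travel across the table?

2.6

The cyan sphere was near (3.1, 1.6) before and (1.9, 3.9) after, so it travelled √(1.2² + 2.3²) ≈ 2.6 units.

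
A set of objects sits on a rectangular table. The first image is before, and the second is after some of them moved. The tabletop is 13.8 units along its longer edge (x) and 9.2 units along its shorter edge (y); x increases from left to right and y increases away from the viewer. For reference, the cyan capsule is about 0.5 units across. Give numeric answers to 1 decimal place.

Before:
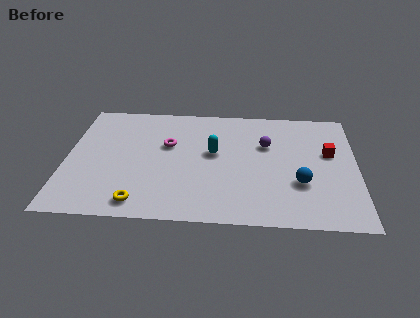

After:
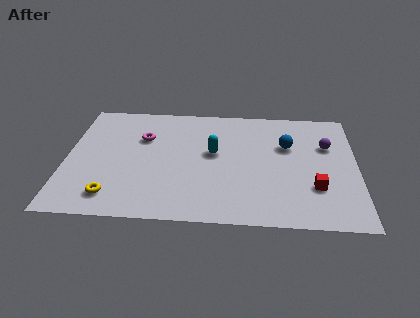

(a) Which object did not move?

the cyan capsule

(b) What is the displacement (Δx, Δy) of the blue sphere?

(-0.6, 2.9)

The blue sphere was at about (11.1, 3.1) and moved to about (10.5, 6.0).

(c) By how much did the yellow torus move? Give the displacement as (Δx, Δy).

(-1.3, 0.4)

The yellow torus was at about (3.6, 1.2) and moved to about (2.3, 1.6).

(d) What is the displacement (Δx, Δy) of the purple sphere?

(2.9, 0.1)

From the two frames, the purple sphere sits at roughly (9.5, 6.0) before and (12.4, 6.1) after.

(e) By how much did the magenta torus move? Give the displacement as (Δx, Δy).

(-1.2, 0.5)

The magenta torus started near (4.8, 5.7) and ended near (3.6, 6.2).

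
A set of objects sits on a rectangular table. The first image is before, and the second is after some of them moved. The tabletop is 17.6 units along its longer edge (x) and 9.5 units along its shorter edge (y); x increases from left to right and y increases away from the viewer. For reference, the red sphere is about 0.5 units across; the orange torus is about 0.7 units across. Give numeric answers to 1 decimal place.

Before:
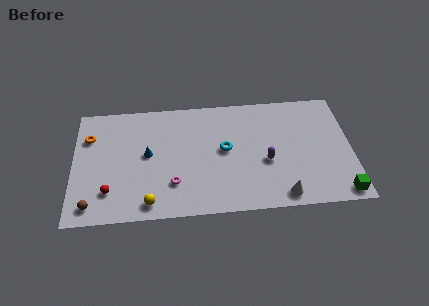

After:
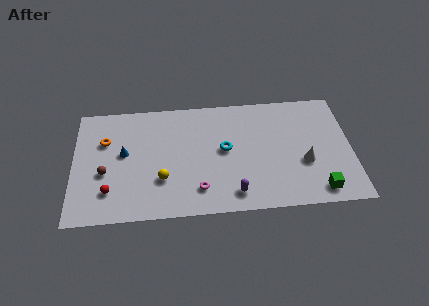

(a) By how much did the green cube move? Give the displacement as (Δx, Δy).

(-1.4, 0.3)

The green cube started near (16.8, 1.0) and ended near (15.4, 1.3).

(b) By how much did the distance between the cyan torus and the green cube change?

-1.4

The distance was about 8.3 in the first image and 6.9 in the second, so they moved 1.4 units closer together.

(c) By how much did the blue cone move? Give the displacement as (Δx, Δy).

(-1.5, 0.2)

The blue cone started near (4.7, 5.1) and ended near (3.2, 5.3).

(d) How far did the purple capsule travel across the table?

3.2

From (12.2, 3.9) to (10.1, 1.5), the purple capsule covered √(2.1² + 2.4²) ≈ 3.2 units.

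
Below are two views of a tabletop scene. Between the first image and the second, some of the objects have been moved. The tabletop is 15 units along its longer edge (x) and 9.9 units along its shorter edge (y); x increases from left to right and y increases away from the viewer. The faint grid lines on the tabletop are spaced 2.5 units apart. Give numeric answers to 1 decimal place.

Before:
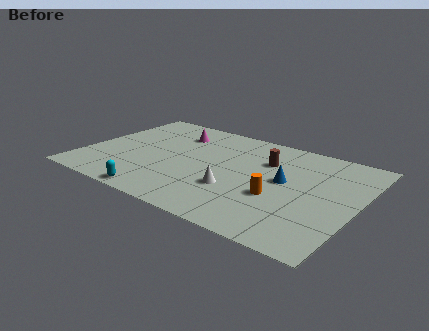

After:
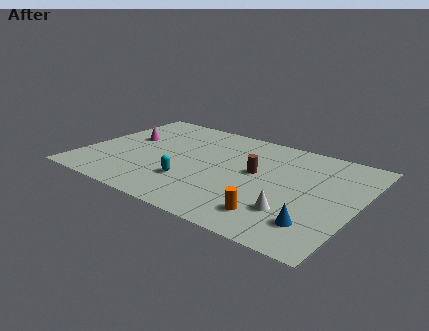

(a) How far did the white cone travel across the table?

3.4

From (8.6, 3.3) to (11.9, 2.7), the white cone covered √(3.3² + 0.6²) ≈ 3.4 units.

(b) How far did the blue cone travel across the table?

3.9

From (11.0, 5.4) to (13.2, 2.2), the blue cone covered √(2.2² + 3.2²) ≈ 3.9 units.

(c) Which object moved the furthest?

the blue cone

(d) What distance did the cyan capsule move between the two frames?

2.5

The cyan capsule was near (4.8, 0.8) before and (6.2, 2.9) after, so it travelled √(1.4² + 2.1²) ≈ 2.5 units.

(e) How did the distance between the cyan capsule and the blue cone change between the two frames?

-0.7

They were about 7.7 units apart before and 7.0 after — 0.7 units closer together.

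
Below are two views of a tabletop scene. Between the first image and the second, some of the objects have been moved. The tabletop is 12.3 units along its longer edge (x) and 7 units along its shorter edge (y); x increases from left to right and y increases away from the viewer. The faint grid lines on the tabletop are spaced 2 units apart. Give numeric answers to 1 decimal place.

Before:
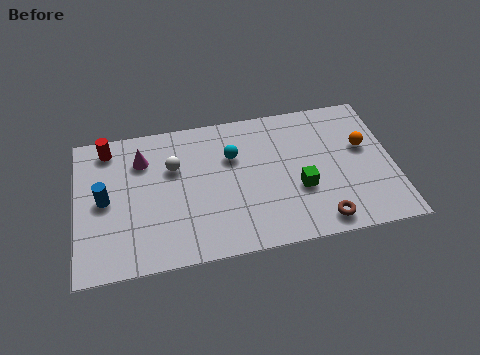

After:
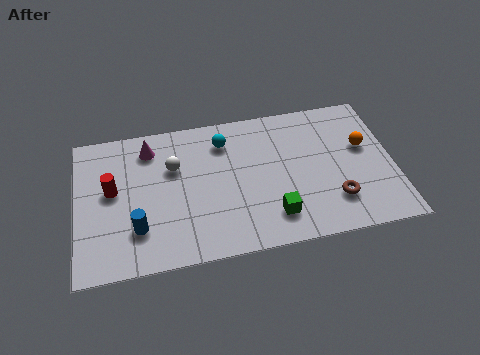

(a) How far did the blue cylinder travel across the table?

2.0

The blue cylinder moved from about (1.1, 3.5) to (2.3, 1.9), a distance of √(1.2² + 1.6²) ≈ 2.0.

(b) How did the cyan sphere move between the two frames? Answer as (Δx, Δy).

(-0.3, 0.8)

From the two frames, the cyan sphere sits at roughly (6.1, 4.7) before and (5.8, 5.5) after.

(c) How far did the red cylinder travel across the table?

2.1

From (1.3, 6.0) to (1.4, 3.9), the red cylinder covered √(0.1² + 2.1²) ≈ 2.1 units.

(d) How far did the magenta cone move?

0.6

The magenta cone was near (2.6, 5.2) before and (2.9, 5.7) after, so it travelled √(0.3² + 0.5²) ≈ 0.6 units.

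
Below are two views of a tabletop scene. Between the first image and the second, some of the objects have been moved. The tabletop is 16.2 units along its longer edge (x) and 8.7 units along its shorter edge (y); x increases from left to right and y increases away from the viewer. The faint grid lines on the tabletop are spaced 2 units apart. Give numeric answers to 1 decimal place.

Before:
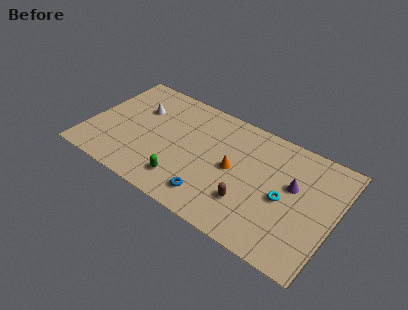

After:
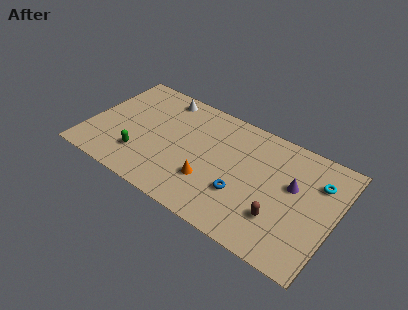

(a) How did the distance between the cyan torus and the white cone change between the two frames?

+0.5

The distance was about 10.2 in the first image and 10.7 in the second, so they moved 0.5 units further apart.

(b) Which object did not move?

the purple cone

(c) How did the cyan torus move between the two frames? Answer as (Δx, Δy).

(1.9, 2.3)

From the two frames, the cyan torus sits at roughly (13.0, 4.0) before and (14.9, 6.3) after.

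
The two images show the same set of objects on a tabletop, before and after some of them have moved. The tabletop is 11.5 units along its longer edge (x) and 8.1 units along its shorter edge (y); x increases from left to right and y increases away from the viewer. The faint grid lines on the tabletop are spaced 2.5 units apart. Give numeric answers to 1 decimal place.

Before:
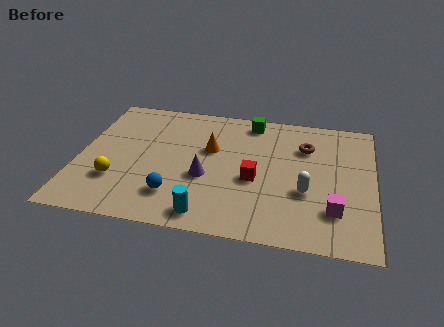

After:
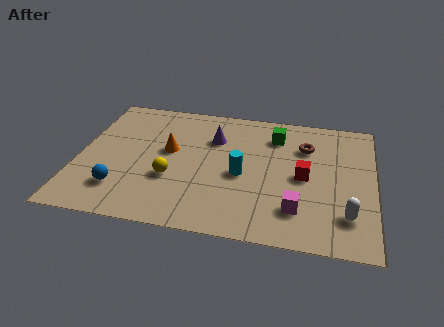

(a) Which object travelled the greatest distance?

the cyan cylinder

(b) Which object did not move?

the brown torus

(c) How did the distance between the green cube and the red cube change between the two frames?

-1.0

Before: roughly 3.7 units apart; after: 2.7. That's 1.0 units closer together.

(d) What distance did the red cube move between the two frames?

2.0

The red cube moved from about (6.9, 3.4) to (8.8, 3.9), a distance of √(1.9² + 0.5²) ≈ 2.0.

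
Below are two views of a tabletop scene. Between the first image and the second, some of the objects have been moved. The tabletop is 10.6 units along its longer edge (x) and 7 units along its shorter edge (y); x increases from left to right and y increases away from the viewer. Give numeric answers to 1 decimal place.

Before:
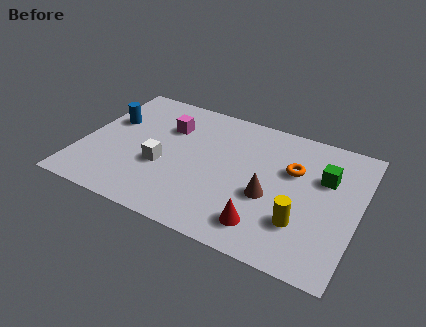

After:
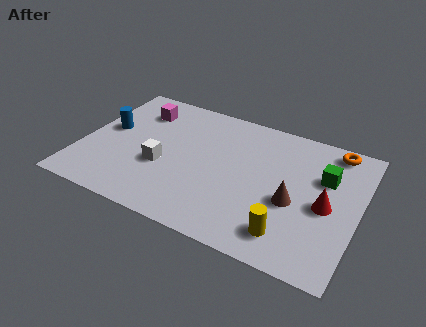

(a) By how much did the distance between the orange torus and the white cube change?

+2.0

Before: roughly 5.1 units apart; after: 7.1. That's 2.0 units further apart.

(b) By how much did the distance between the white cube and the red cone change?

+1.9

They were about 4.3 units apart before and 6.2 after — 1.9 units further apart.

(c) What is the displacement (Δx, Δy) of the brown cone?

(0.9, 0.1)

The brown cone started near (7.3, 2.8) and ended near (8.2, 2.9).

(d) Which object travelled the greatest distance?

the red cone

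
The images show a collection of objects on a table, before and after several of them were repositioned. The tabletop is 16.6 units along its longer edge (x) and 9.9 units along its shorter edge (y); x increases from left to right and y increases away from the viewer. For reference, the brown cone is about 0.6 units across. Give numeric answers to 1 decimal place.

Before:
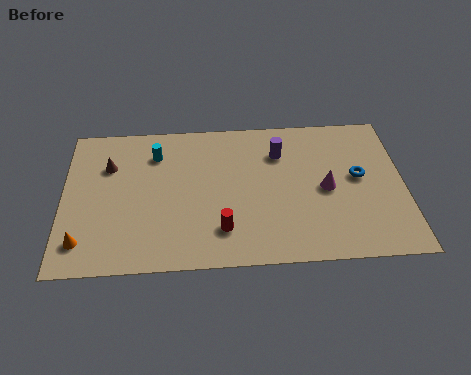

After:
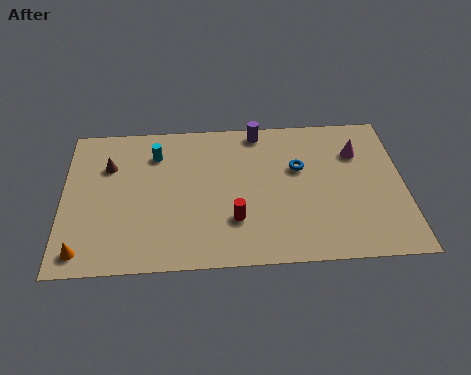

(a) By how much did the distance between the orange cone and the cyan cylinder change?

+0.5

Before: roughly 6.7 units apart; after: 7.2. That's 0.5 units further apart.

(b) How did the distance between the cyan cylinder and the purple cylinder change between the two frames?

-0.8

They were about 6.1 units apart before and 5.3 after — 0.8 units closer together.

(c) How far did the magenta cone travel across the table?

2.9

From (12.8, 4.7) to (14.4, 7.1), the magenta cone covered √(1.6² + 2.4²) ≈ 2.9 units.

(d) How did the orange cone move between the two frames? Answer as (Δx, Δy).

(0.0, -0.6)

The orange cone was at about (1.0, 1.9) and moved to about (1.0, 1.3).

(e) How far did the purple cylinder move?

1.9

The purple cylinder was near (10.6, 7.3) before and (9.6, 8.9) after, so it travelled √(1.0² + 1.6²) ≈ 1.9 units.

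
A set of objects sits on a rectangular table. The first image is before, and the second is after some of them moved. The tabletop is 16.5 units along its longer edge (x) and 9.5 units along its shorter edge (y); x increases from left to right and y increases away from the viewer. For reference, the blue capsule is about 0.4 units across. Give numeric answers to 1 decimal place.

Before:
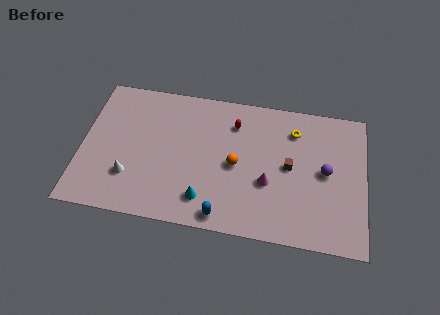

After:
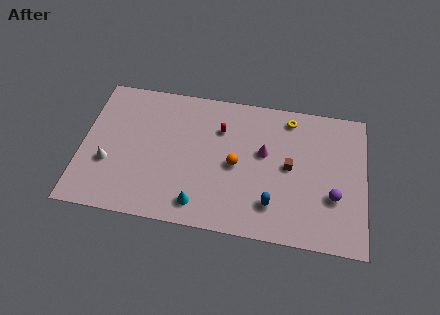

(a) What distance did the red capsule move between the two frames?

0.9

The red capsule moved from about (8.8, 7.3) to (8.0, 6.8), a distance of √(0.8² + 0.5²) ≈ 0.9.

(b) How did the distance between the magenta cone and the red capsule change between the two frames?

-1.4

The distance was about 4.3 in the first image and 2.9 in the second, so they moved 1.4 units closer together.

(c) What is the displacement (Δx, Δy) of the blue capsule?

(2.8, 1.2)

The blue capsule started near (8.4, 1.0) and ended near (11.2, 2.2).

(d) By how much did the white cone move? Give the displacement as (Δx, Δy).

(-1.3, 0.7)

The white cone was at about (2.9, 2.7) and moved to about (1.6, 3.4).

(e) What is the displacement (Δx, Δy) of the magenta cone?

(-0.3, 2.0)

The magenta cone was at about (10.9, 3.6) and moved to about (10.6, 5.6).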